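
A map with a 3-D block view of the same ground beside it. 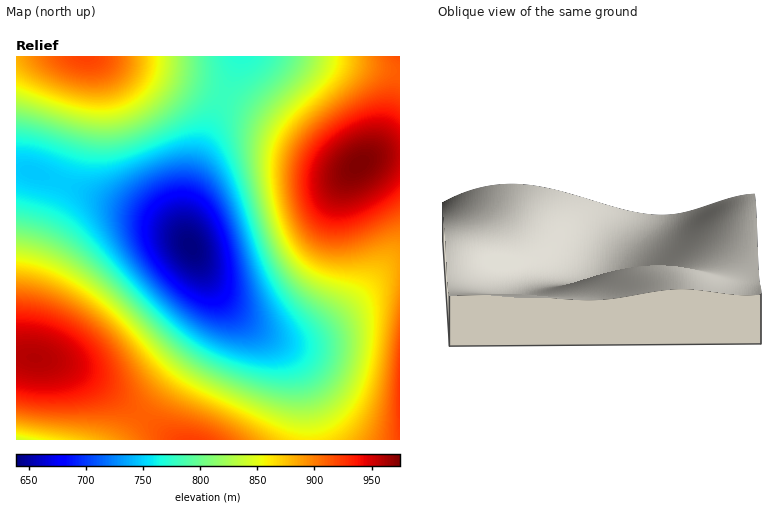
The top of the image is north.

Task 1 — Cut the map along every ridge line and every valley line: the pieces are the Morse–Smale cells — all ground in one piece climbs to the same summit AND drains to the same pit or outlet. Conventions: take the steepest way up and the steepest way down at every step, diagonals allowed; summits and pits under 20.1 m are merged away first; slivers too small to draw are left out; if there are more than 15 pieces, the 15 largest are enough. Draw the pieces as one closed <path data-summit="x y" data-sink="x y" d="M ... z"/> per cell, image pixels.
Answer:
<path data-summit="360 164" data-sink="190 246" d="M400 56l-161 0-33 80-11 32-8 32-2 28 3 14 17 32 13 20 22 23 28 18 24 5 22-7 32-23 36-37 8-5 10-2z"/><path data-summit="34 358" data-sink="190 246" d="M24 170l-8 0 0 186 36 5 28 11 34 22 60 46 135 0-4-44-7-24-6-12-14-16-30-20-26-26-17-24-14-28-9-11-34-19-98-38z"/><path data-summit="86 56" data-sink="190 246" d="M238 56l-222 0 0 114 8 0 26 8 98 38 26 13 14 13-3-26 6-34 15-46 27-62z"/><path data-summit="400 394" data-sink="190 246" d="M400 267l-10 1-8 5-44 44-28 18-24 5-10-2-18-8 20 14 10 10 10 18 7 24 5 44 90 0z"/><path data-summit="34 358" data-sink="16 440" d="M22 356l-6 0 0 84 158 0-60-46-34-22-28-11z"/>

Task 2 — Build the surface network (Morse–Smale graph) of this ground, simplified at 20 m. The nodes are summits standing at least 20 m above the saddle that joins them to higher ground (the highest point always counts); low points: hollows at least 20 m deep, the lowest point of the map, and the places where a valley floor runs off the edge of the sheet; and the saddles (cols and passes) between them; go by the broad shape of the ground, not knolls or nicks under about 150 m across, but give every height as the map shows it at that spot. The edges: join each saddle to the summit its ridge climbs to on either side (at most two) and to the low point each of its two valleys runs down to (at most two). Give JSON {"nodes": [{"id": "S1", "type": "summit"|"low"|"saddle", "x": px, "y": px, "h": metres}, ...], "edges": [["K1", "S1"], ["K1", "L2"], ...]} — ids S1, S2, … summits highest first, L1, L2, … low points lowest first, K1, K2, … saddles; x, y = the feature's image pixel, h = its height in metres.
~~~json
{"nodes": [
{"id": "S1", "type": "summit", "x": 360, "y": 164, "h": 975},
{"id": "S2", "type": "summit", "x": 34, "y": 358, "h": 959},
{"id": "S3", "type": "summit", "x": 400, "y": 394, "h": 925},
{"id": "S4", "type": "summit", "x": 86, "y": 58, "h": 921},
{"id": "L1", "type": "low", "x": 190, "y": 246, "h": 639},
{"id": "L2", "type": "low", "x": 16, "y": 440, "h": 841},
{"id": "K1", "type": "saddle", "x": 142, "y": 416, "h": 910},
{"id": "K2", "type": "saddle", "x": 400, "y": 266, "h": 886},
{"id": "K3", "type": "saddle", "x": 224, "y": 96, "h": 780},
{"id": "K4", "type": "saddle", "x": 64, "y": 182, "h": 748}],
"edges": [["K1", "S2"], ["K1", "L1"], ["K1", "L2"], ["K2", "S1"], ["K2", "S3"], ["K2", "L1"], ["K3", "S1"], ["K3", "S4"], ["K3", "L1"], ["K4", "S2"], ["K4", "S4"], ["K4", "L1"]]}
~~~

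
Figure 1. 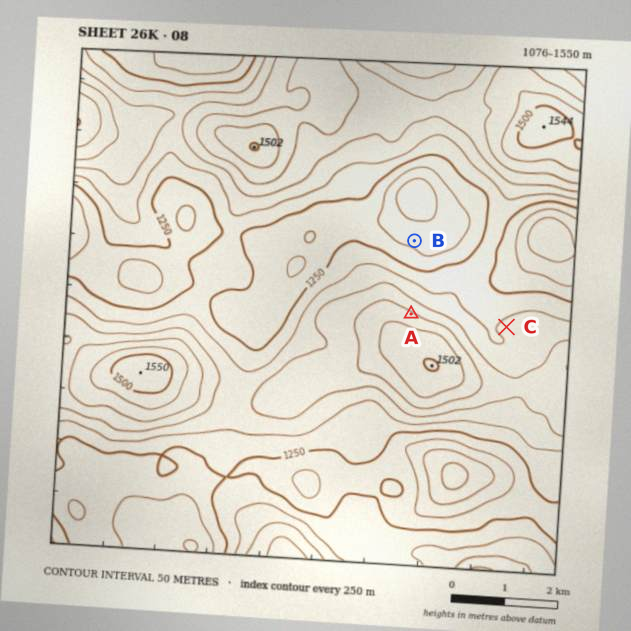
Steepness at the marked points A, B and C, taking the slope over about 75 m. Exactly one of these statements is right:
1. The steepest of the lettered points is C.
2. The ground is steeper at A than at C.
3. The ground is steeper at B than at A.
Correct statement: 2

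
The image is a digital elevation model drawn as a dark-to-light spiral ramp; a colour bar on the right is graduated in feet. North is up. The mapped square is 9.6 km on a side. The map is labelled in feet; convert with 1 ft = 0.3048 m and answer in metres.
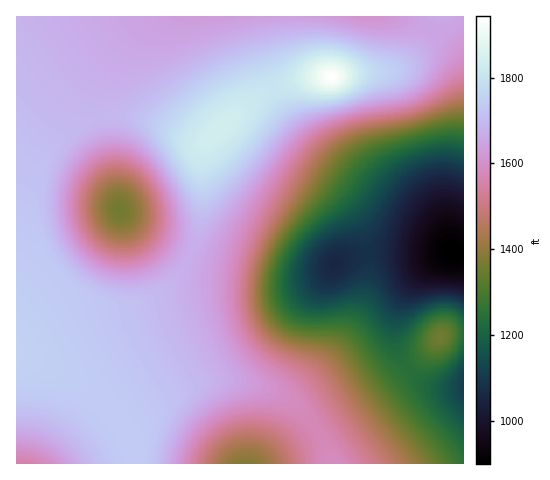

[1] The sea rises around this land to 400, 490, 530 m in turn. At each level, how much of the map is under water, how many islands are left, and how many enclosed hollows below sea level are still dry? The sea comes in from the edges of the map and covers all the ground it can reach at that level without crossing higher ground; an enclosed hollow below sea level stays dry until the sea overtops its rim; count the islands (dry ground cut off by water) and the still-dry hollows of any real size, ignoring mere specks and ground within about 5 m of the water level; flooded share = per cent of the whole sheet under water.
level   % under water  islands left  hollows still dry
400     20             1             0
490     40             0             1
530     88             1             0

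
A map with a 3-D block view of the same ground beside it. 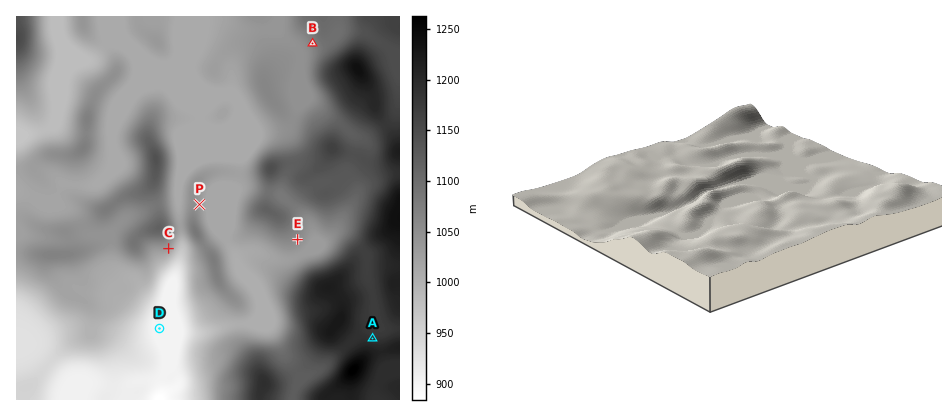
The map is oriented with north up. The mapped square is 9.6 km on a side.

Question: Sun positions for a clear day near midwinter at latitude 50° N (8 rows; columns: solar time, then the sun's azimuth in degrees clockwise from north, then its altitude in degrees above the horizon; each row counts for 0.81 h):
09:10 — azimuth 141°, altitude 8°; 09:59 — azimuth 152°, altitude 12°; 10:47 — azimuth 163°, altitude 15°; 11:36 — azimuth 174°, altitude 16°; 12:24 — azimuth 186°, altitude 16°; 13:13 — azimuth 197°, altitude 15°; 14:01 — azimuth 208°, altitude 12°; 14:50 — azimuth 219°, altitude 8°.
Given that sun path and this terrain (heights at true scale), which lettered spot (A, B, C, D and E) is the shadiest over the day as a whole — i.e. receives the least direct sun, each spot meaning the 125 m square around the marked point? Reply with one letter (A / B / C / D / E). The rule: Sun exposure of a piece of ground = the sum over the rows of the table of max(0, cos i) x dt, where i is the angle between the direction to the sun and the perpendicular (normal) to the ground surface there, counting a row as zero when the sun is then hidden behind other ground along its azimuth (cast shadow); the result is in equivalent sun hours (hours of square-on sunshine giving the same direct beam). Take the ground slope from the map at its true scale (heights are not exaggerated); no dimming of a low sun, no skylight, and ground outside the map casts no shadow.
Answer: A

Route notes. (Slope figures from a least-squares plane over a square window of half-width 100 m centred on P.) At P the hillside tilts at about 8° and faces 84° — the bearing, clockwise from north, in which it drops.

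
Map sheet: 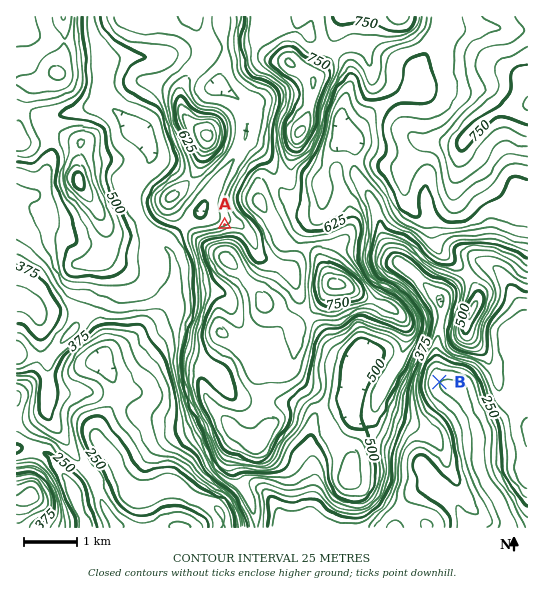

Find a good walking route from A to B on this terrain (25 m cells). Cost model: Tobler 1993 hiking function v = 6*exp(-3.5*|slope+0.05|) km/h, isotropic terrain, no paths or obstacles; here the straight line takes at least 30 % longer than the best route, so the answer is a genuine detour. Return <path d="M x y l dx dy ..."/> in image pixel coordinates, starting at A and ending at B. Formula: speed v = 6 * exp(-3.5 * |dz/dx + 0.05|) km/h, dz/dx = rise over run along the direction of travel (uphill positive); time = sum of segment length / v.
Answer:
<path d="M225 225l9 0 27 13 4 4 10 5 66 0 2 2 30 29 10 5 10 0 18 10 18 17 6 13 0 35 3 5 0 16 1 3"/>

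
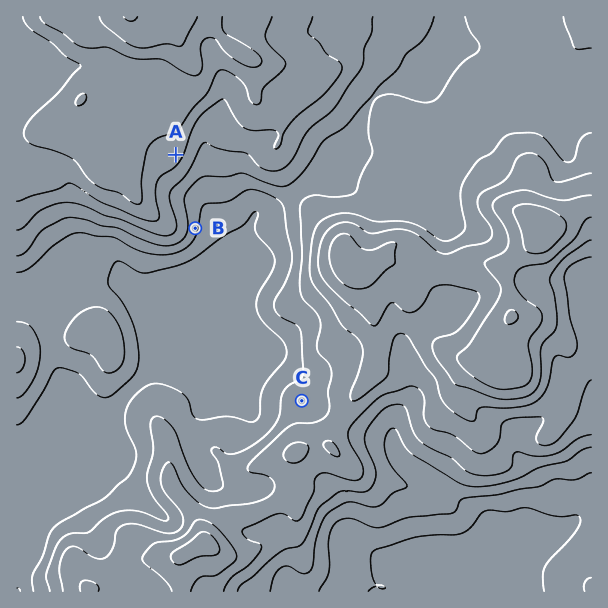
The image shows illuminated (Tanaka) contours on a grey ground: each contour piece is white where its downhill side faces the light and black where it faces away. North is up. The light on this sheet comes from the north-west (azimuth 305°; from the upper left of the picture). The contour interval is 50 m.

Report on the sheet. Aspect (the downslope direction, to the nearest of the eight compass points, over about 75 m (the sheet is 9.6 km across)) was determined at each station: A SE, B E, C NW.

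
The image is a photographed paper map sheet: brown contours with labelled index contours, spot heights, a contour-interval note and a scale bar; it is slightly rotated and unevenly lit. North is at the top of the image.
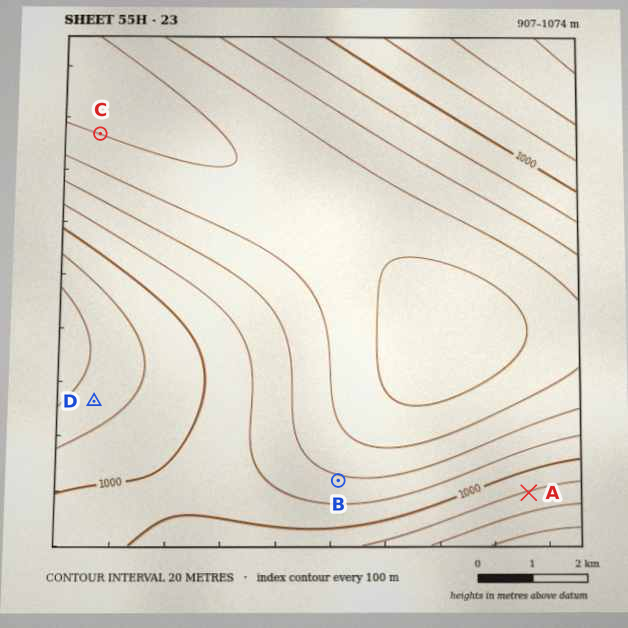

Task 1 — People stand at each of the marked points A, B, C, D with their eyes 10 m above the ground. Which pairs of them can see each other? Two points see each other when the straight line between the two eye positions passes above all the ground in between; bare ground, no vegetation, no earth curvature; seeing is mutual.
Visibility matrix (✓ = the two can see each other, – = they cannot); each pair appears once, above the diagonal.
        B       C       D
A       ✓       ✓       ✓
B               –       ✓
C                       –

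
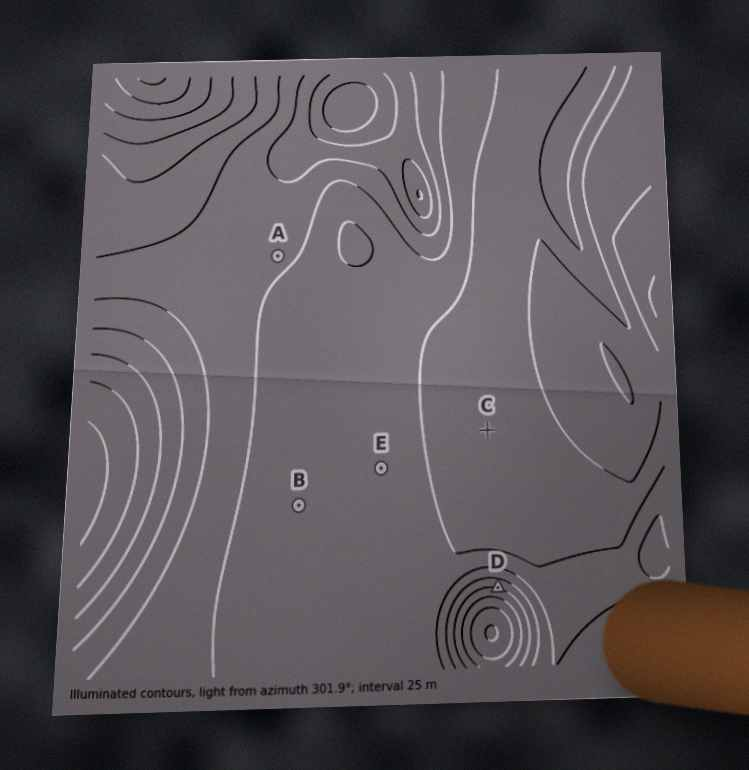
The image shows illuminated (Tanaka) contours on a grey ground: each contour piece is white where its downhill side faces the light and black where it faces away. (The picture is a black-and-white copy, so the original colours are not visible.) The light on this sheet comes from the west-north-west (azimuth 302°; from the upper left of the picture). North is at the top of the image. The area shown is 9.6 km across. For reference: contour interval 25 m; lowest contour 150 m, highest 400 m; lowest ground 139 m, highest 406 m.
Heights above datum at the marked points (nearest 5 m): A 270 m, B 285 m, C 310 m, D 225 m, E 295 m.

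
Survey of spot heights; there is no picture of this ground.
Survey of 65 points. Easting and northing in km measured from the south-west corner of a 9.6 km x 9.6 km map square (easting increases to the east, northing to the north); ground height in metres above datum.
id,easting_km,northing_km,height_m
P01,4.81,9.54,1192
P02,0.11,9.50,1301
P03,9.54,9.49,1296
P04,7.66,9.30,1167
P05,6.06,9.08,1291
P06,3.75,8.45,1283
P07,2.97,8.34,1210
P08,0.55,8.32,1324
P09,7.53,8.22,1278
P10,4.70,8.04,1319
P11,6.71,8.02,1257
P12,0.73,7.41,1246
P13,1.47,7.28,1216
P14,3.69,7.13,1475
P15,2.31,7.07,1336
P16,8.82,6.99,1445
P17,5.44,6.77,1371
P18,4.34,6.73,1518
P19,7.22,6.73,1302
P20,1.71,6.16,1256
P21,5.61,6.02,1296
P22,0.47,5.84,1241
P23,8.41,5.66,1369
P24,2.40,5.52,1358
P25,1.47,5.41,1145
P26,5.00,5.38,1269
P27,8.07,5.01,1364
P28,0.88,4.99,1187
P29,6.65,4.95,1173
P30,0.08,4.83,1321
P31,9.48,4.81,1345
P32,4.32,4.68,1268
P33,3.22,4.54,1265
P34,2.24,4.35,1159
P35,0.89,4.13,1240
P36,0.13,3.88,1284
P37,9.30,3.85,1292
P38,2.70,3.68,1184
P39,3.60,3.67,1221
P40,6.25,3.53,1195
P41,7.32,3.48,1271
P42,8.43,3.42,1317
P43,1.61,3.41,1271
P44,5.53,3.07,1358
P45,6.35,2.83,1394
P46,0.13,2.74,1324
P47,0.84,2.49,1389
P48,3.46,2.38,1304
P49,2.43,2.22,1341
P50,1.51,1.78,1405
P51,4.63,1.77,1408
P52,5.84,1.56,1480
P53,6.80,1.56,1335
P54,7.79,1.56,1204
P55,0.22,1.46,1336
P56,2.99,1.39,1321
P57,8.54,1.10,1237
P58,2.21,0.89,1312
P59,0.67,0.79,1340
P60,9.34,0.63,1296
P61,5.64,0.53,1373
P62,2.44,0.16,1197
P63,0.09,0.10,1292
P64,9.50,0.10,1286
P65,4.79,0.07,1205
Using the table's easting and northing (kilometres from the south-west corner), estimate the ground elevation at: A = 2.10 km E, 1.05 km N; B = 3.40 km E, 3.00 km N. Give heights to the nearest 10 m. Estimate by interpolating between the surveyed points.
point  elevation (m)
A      1340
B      1260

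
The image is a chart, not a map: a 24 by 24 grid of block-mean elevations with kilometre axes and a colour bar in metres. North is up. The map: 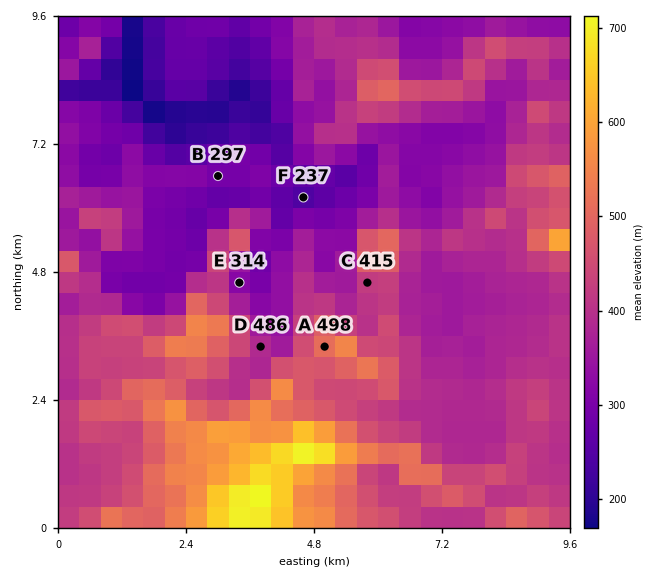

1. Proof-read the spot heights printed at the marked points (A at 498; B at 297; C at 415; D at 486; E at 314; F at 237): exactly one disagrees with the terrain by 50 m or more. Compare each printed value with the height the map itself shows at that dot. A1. D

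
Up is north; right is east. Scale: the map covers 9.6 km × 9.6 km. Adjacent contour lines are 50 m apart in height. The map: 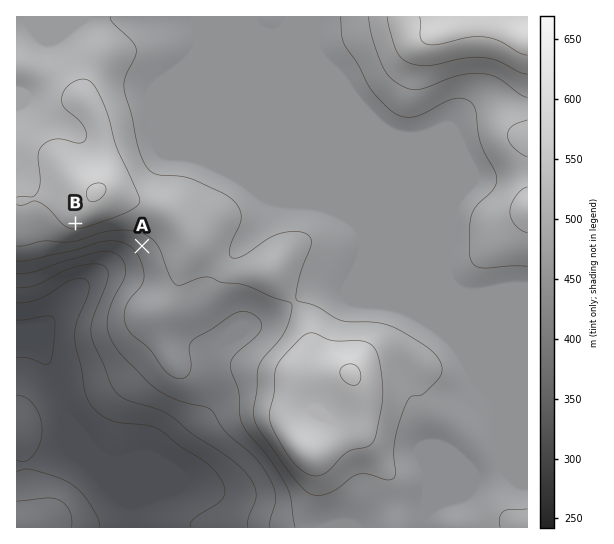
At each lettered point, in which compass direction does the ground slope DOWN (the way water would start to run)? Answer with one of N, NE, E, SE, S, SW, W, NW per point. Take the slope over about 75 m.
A SW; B S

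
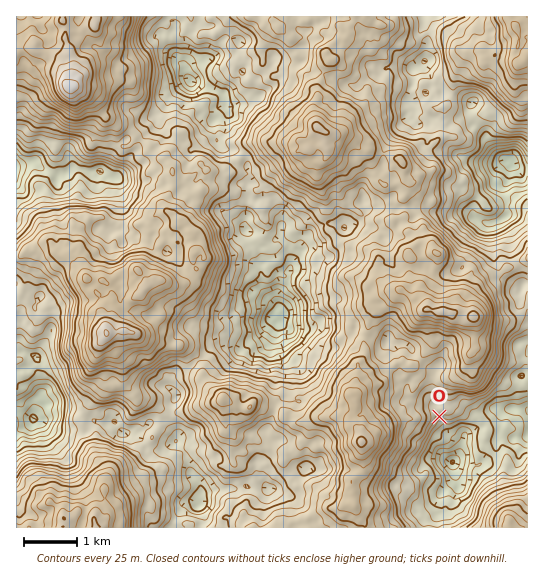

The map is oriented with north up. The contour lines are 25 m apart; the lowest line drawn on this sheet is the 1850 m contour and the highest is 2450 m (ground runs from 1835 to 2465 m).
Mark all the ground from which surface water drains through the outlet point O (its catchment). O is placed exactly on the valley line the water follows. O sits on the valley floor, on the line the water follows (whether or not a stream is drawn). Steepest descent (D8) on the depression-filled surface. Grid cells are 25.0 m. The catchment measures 4.165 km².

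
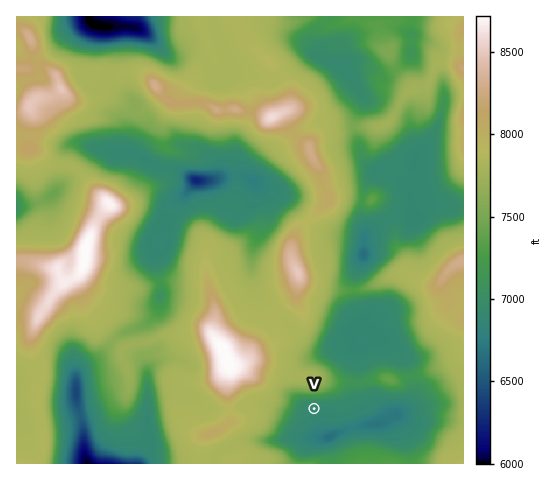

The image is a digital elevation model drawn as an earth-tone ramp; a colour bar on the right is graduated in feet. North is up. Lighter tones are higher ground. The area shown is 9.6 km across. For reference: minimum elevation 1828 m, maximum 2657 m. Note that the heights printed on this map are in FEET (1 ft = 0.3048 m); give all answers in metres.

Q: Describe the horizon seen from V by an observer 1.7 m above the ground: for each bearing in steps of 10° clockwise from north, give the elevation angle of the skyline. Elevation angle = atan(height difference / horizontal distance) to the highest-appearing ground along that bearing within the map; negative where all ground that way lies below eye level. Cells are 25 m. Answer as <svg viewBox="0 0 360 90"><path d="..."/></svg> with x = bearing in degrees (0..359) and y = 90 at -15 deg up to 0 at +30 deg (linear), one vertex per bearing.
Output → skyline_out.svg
<svg viewBox="0 0 360 90"><path d="M0 8l10 3 10 5 10 7 10 9 10 10 10 7 10 1 10 0 10 0 10 0 10-1 10 6 10-3 10-1 10 0 10 1 10-1 10-4 10 0 10-1 10-5 10-3 10 1 10 2 10-7 10-4 10-2 10-3 10 0 10 1 10-2 10-4 10-5 10-5 10-2"/></svg>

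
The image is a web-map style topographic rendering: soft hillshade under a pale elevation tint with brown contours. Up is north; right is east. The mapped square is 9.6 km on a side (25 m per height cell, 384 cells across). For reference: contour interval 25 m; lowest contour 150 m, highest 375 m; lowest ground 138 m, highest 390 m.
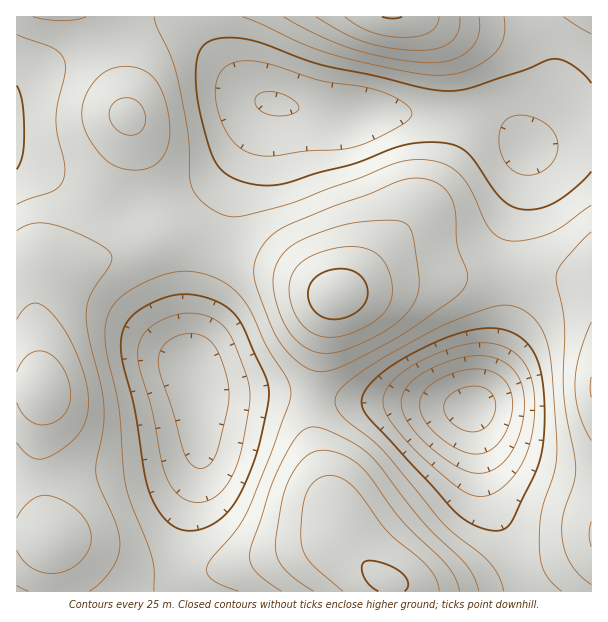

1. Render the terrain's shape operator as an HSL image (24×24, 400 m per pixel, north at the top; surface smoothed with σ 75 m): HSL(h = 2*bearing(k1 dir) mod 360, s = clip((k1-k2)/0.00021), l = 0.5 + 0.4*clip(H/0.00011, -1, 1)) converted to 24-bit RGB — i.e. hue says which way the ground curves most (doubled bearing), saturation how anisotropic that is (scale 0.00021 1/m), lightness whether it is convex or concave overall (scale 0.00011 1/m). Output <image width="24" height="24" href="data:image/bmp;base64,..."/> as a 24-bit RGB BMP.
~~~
<image width="24" height="24" href="data:image/bmp;base64,Qk32BgAAAAAAADYAAAAoAAAAGAAAABgAAAABABgAAAAAAMAGAAATCwAAEwsAAAAAAAAAAAAAwZ6nr8OiaMZ6RrNcRp1jUo+PakWvlUnbrGTnnVfli2PVk4jGgJvKhdHmyfT21u311+r0z+DwiYPebinYZRWrjRSuvDTCt3SwxMDR3dzgtMDOhbXCYsDGM5fIKV/KPUHdilbrsGHxsnrispvRpbDIjdi5ceqgguKno9m4kqnAjj3LnxfFdQ2fhBiotV2+qJa9scvGzdXPxb3Ppa7Ffae7Pn2vK2qhKlShSiyutTPRy2Svuo2WtrylrdWmft+JVdhxZ8BZdXlWXiphfhp6eBeHczGZm4qtpbm9ncB6qMF9tqmEsZ1+lJdvT4CBMG+DIkJxKR9ohy+azGqWzK+dtsygut6pntuYa7yFcJVsdVF6PSVuVB2TdSG4bku4lJupq7WQ2N0wocIoqKs0wLI/oKxXUIpkL2RqGSRAFhc5ODVstIqg39HG1N7Iy+LCttatea+jZXylV023Hhi1KgyueB/Atky3sGldzZtE8tMwuMgge6sqfslBfbVpY414MkFgFBU6GyI+LVpaXqFOz+GQ0em7yOLGyc7AjpyrV3qiS0iUNiB4KQ5ZbRx9tSxp0TMp6Iww78t3ztZua9RdWNhtZLKCZnOLMi97ExFmIyVzP2F3SqRIsvNnsf5pj9tHxbhLrYtHY1lBQCotJxYoFw4lPBhJpyVi4zI47Jph8OrW4evXtuTFfdK2XZ6wVV2dNyuMGhFkLydlT15ub6ZO2vlK8v8Zho4Ab24Ad2kAMSYIJx4MIh8RFRweFRQfZDJE0Glh6cqy6u7d5e3eyt/LirK1V2uaWEeCSSVoKxJFQSdNZVU+kpMl6skA87AAqIUAeXYAXlYALSQGKCMLICQPEyAVDyQdIFI1gMF26O3Z5vLM7OzF1cOZnndkZD5LRyMtKxYkHxMoQipShkRdsFw37J0b/7gz7aout4sri2osYlQ1S1M5MEZEGC84ClFNAKBtIO5yrOibyu9259l04ZZTqjYrYBoqTBkhMiEkGBwhITE4W0hwumaK25mR6saq3LijwpanpY3CeG/FTUrAN06yGW2/BrTeAN3GEtN4bOVNveBb2blF4GcpsB0qgSNPgz1oZz91MjBbJFVcJ294aX+n2MTL7N/h6uDr2NjvtbfxlYH3jWf2aWjpOILvHpLoKqnBL7SMXtJNyMViwJZUw1dPyDyCtkOtklmmYUCkNzvAMIzgAozuRq3kyefp3+bs5N7t4trvoo/beFHdiGLlnY7lW2LlL0TaS3nBTbC7arJrvqqZtKSdqIi/tXPXuW3gsXDTW1fKV6DfTKzvA3b+Qr3qnubSvtnN28HH3py6ymWsjVOeXmeWeIWsVlXHOz/danrYZnLNl36yz8fGrK3BkXS1k2K1oFzKwoTYm5bUcq3UO4jHI3KtOtPLcsmWk6l5u4tuz2Rx1k+HuFF6gotjUJ5hQJiiNXO2VXK9Y0vBpX/AyMOftWd2oTxWhldGbGZPnZxnnrOOdo6nTmeoM5q+N9DFZqSck3l+rH12u194zU+FzXWUt6GbdbuZNKitL22LSGN7SU97e56fvpk7mi4sqS83sVs9fHVAbqIwb8YxSZtiSp+qSa24RpKSU3VxcI2AnYSnxGnGzoHI1brT2NLcrrfHRm6qLUJ7Q0VtT1lldI9RmWY3h0Q5mExDxVA5tYBFiMpHU9o9K71pMZ2ITnd6U1thTXhYQqZcUJyVel+ywKPJ0sPR07G9znyNiEZvNC5HRTtKXFVKfXdHi15cmVZum05nvV9YzcaOpN+bgt6ZP8qnLnKDQE9nWWhzXZBiU5w+J2IrMFsyo6lGypxCzVIn6ioUqSozTTFDQDw4U2BEanJTYXmGhWOnnmrBxbbS4eri2ezbnc+rVZScLzliPEVXUWRJeWw6jHMeQkcRHioJRk0Cbl4AeVkCrnYQqE8xdj5iWFFkUnthUH9uSoqATYWXbZe3t9jQ5erg49TJwaKMdU1oPSZBPy4qRDIcTzMPglcGW0MJLCkHMzMATkwAZW8AbpMCZ3kjZmVHX4J4XpWOVImGSnxNNnRKNqE5adREusxp3aV62WdekideURw/SyAqUBwcazshmGEfgzoXWjUXbW8ZfqQcfNgeRNwiL6ZbOqKOS6+hWXyNYXV4hYU9QHItNqQfTsoddLE0xqdH1zAtpBNcfx1gdi9ngzt5mlt+rliExz2dvXGqk8a5lePMtPHfp/DtW7vtP5HbSV+kaURxe1FFrolPZqZBKMYjOb0pT5Y7kZFLqDVUuCCLujOyij+seUurjnerhW2+kIHg1tv11OX30e/60fX6qtbvTm7gRCu8gSmaii98mklU"/>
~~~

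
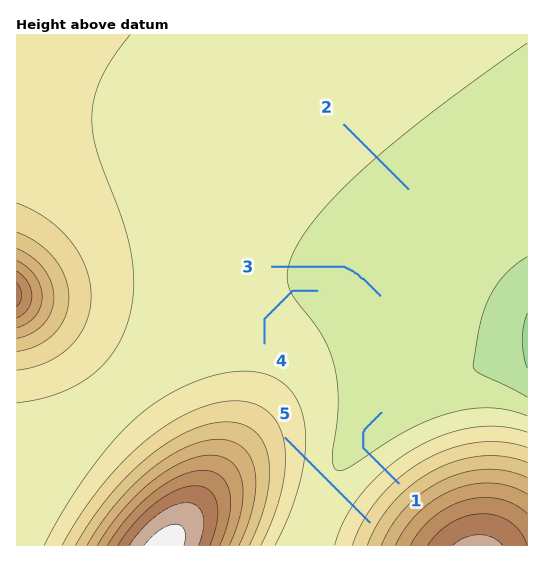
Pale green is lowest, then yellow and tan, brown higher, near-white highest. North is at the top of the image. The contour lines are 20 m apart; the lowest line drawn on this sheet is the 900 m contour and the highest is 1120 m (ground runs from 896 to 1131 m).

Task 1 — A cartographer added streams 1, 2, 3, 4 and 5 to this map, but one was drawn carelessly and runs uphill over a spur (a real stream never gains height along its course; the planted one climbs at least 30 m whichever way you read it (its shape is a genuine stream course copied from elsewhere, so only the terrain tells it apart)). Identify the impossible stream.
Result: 5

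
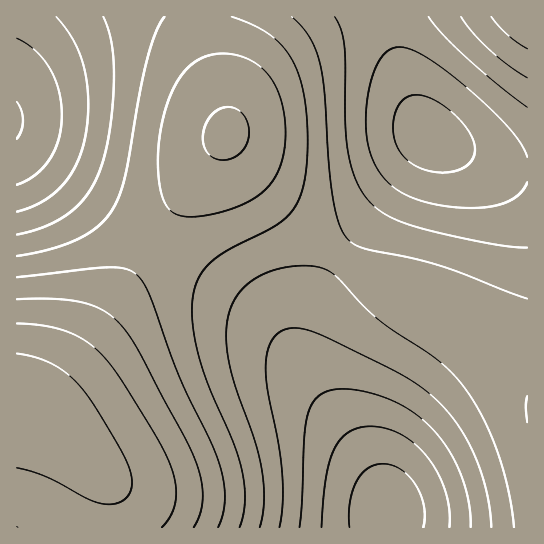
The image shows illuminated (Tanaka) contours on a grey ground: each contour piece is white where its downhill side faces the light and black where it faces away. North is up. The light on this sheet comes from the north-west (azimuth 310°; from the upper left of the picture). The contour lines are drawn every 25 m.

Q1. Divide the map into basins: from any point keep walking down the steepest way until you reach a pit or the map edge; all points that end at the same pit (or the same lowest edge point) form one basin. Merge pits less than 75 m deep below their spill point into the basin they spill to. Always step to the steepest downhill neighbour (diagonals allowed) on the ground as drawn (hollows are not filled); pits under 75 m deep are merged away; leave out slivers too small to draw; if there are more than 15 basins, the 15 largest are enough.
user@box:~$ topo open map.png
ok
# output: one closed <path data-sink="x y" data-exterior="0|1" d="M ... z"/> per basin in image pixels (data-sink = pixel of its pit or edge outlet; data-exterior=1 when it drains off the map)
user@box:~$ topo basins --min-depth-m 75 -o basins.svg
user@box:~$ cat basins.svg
<path data-sink="389 514" data-exterior="0" d="M226 135l-63 91-43 68-53 77-25 28-12 6-14 2 0 120 511 1 1-143-8-12-23-24-34-25-26-16-68-33-52-36-57-53-27-35z"/><path data-sink="429 135" data-exterior="0" d="M527 16l-328 1 2 22 24 74 2 25 12 21 21 27 39 38 40 32 30 19 68 33 36 23 24 18 23 24 7 11z"/><path data-sink="17 121" data-exterior="1" d="M198 16l-182 1 1 390 13-2 12-6 25-28 53-77 43-68 64-92-2-21-24-74z"/>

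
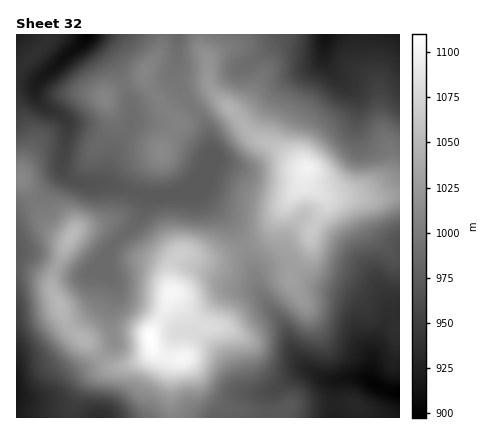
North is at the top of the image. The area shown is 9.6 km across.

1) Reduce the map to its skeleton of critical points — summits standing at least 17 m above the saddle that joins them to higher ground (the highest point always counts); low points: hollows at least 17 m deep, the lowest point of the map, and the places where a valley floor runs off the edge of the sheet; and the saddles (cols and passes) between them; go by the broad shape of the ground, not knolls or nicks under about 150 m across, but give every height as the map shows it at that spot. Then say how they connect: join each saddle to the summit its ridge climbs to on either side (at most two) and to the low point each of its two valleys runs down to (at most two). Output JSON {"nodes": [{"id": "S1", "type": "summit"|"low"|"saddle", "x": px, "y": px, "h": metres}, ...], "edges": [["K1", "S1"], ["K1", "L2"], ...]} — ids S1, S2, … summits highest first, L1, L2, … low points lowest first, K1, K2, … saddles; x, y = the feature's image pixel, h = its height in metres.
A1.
{"nodes": [
{"id": "S1", "type": "summit", "x": 150, "y": 338, "h": 1110},
{"id": "S2", "type": "summit", "x": 306, "y": 168, "h": 1099},
{"id": "S3", "type": "summit", "x": 72, "y": 236, "h": 1052},
{"id": "S4", "type": "summit", "x": 60, "y": 306, "h": 1050},
{"id": "L1", "type": "low", "x": 400, "y": 392, "h": 897},
{"id": "L2", "type": "low", "x": 88, "y": 36, "h": 901},
{"id": "L3", "type": "low", "x": 326, "y": 34, "h": 911},
{"id": "L4", "type": "low", "x": 16, "y": 392, "h": 914},
{"id": "K1", "type": "saddle", "x": 56, "y": 268, "h": 1033},
{"id": "K2", "type": "saddle", "x": 100, "y": 358, "h": 1028},
{"id": "K3", "type": "saddle", "x": 244, "y": 248, "h": 1017},
{"id": "K4", "type": "saddle", "x": 200, "y": 34, "h": 1002},
{"id": "K5", "type": "saddle", "x": 192, "y": 106, "h": 998},
{"id": "K6", "type": "saddle", "x": 34, "y": 200, "h": 998},
{"id": "K7", "type": "saddle", "x": 118, "y": 238, "h": 987},
{"id": "K8", "type": "saddle", "x": 394, "y": 316, "h": 936}],
"edges": [["K1", "S3"], ["K1", "S4"], ["K1", "L2"], ["K1", "L4"], ["K2", "S1"], ["K2", "S4"], ["K2", "L2"], ["K2", "L4"], ["K3", "S1"], ["K3", "S2"], ["K3", "L1"], ["K3", "L2"], ["K4", "S2"], ["K4", "L2"], ["K4", "L3"], ["K5", "S1"], ["K5", "S2"], ["K5", "L2"], ["K6", "S1"], ["K6", "S3"], ["K6", "L2"], ["K6", "L4"], ["K7", "S1"], ["K7", "S3"], ["K7", "L2"], ["K8", "S1"], ["K8", "S2"], ["K8", "L1"]]}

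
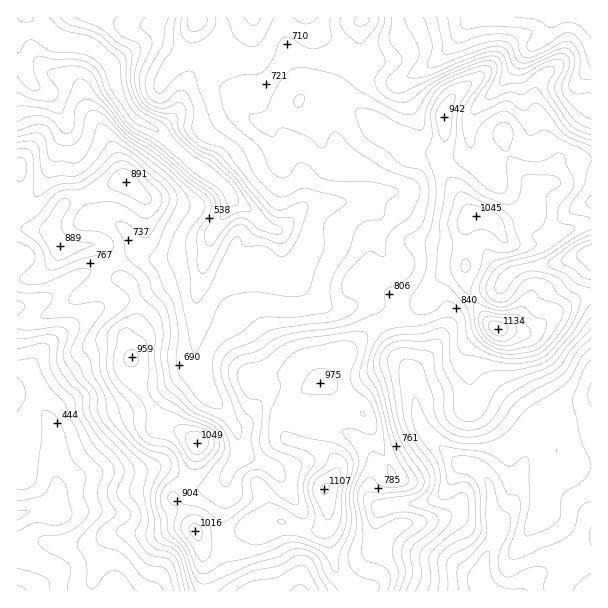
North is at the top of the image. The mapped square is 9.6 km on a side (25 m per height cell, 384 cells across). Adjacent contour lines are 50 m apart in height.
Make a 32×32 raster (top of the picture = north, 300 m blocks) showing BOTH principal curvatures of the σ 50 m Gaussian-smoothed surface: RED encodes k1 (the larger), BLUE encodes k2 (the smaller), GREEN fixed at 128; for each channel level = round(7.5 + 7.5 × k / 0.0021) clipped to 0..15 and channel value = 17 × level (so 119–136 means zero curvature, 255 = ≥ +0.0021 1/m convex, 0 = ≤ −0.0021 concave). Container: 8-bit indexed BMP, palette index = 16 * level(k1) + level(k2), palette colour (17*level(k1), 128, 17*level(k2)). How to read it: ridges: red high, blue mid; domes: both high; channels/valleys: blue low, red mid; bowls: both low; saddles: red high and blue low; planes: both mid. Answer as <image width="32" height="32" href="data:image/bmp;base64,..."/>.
<image width="32" height="32" href="data:image/bmp;base64,Qk02CAAAAAAAADYEAAAoAAAAIAAAACAAAAABAAgAAAAAAAAEAAATCwAAEwsAAAABAAAAAAAAAIAAABGAAAAigAAAM4AAAESAAABVgAAAZoAAAHeAAACIgAAAmYAAAKqAAAC7gAAAzIAAAN2AAADugAAA/4AAAACAEQARgBEAIoARADOAEQBEgBEAVYARAGaAEQB3gBEAiIARAJmAEQCqgBEAu4ARAMyAEQDdgBEA7oARAP+AEQAAgCIAEYAiACKAIgAzgCIARIAiAFWAIgBmgCIAd4AiAIiAIgCZgCIAqoAiALuAIgDMgCIA3YAiAO6AIgD/gCIAAIAzABGAMwAigDMAM4AzAESAMwBVgDMAZoAzAHeAMwCIgDMAmYAzAKqAMwC7gDMAzIAzAN2AMwDugDMA/4AzAACARAARgEQAIoBEADOARABEgEQAVYBEAGaARAB3gEQAiIBEAJmARACqgEQAu4BEAMyARADdgEQA7oBEAP+ARAAAgFUAEYBVACKAVQAzgFUARIBVAFWAVQBmgFUAd4BVAIiAVQCZgFUAqoBVALuAVQDMgFUA3YBVAO6AVQD/gFUAAIBmABGAZgAigGYAM4BmAESAZgBVgGYAZoBmAHeAZgCIgGYAmYBmAKqAZgC7gGYAzIBmAN2AZgDugGYA/4BmAACAdwARgHcAIoB3ADOAdwBEgHcAVYB3AGaAdwB3gHcAiIB3AJmAdwCqgHcAu4B3AMyAdwDdgHcA7oB3AP+AdwAAgIgAEYCIACKAiAAzgIgARICIAFWAiABmgIgAd4CIAIiAiACZgIgAqoCIALuAiADMgIgA3YCIAO6AiAD/gIgAAICZABGAmQAigJkAM4CZAESAmQBVgJkAZoCZAHeAmQCIgJkAmYCZAKqAmQC7gJkAzICZAN2AmQDugJkA/4CZAACAqgARgKoAIoCqADOAqgBEgKoAVYCqAGaAqgB3gKoAiICqAJmAqgCqgKoAu4CqAMyAqgDdgKoA7oCqAP+AqgAAgLsAEYC7ACKAuwAzgLsARIC7AFWAuwBmgLsAd4C7AIiAuwCZgLsAqoC7ALuAuwDMgLsA3YC7AO6AuwD/gLsAAIDMABGAzAAigMwAM4DMAESAzABVgMwAZoDMAHeAzACIgMwAmYDMAKqAzAC7gMwAzIDMAN2AzADugMwA/4DMAACA3QARgN0AIoDdADOA3QBEgN0AVYDdAGaA3QB3gN0AiIDdAJmA3QCqgN0Au4DdAMyA3QDdgN0A7oDdAP+A3QAAgO4AEYDuACKA7gAzgO4ARIDuAFWA7gBmgO4Ad4DuAIiA7gCZgO4AqoDuALuA7gDMgO4A3YDuAO6A7gD/gO4AAID/ABGA/wAigP8AM4D/AESA/wBVgP8AZoD/AHeA/wCIgP8AmYD/AKqA/wC7gP8AzID/AN2A/wDugP8A/4D/AHWFhqiohJeGc6bWlnR0loWEttfY2ZaXl4ZjpKeEqKh3l4d2hqd1hpZSpuimt4aWZGP3hWa3p4Z1hIOkyIaFl5iol7enp4aGx5TF55SXuJeDleaEhLaEhHWGppDXp4aGl6e4lZa4x7Wl1/rZo8i4x/bm2aei1vjYt6fJgITYmJiGgYFjhXSDc4XFxKZzlrbIgaL3p3JwsbPFx7eAg7eYl3W5p4OXlri3teuVhXR01pSA2fmEgLW01IC3x4CmppeGh6iXhXZ0dJWDo8OkcrXXcoO298eQ2PnIpYKhg7eVqIeXqIaFhoZ1lZNS19i0YKKFhKPW15LmloeScHO2l4WomIeohnWFloenysT5/cWAp8nYtpSSpOZ2cpCnp5WGhpeohpiGdJaoqKe4xtWWoIOFx3V1lpb5p2SAp7m6mIZ1hqiHl4V1hJaWltamhWJxt5Omt3aWttmWg4OGuKiXdnWFloaGhZaWhajHtoSEg5W5qJWXuailppZzdHaml5aWhoWVhYWVp5aVucm3dXSEt7mnp4eXlraUdHN0lriFg5SFpqZ0lnGmyJWnybd2hIWml4aouKi4ycZjZIVyt6O2x7iodnXIloGUpsmnt5eEhoZ2hpaHl4em1tW2mHKExP3419eolaXHx5WDg7aol4SWh4eXhnWEc3OVlqe5pnL01tSluNmkpYKVyJZ1tZaWhJSYh4d3d3aWp4aXl7iVpfNBc8eWltXY14Nylri5l4aXgriHh4eGhpapqId2hrbIx2OAtbenhXSU2aWTtISUdpeAt5eopZeHhYandXZ1l7jHs5ShoHBxlbbYxum3g7d2lnC2x7aCppd3hqiVqKaWtYSm6bXn55O2x7Vjg4OFxnanlKDogJCCqIeGl3WGdZe5yPilpqa1+KSE+aWGdpfat7broICT2YSEhYV2h4Z1h7fXppOnpoOC1pKntefI+Mi4xqSAhMinl5aXhnWFZGSm14Vjdbinyab6goVkhsnJl6hwcJTXmKiGhpeXl5aYlNaWhXW3l5emlumllYWG5reXgJC3tZaGt4WYl4aGh6i11oSEhrV1l8jYltiChbf2c4CQ2cmWh6iXhpeGhqjIt4L2tJO5yYTHpXWmp5Gn+KWAosGUl5e4l5aYh3aXuKiFkvqlgKi3lNiFdJVyhLbVcKLsx5OXl5iGl6mXp6eWhYSk2feSgLa2tWOWcqbHyLeAt8nHlJeXh4aHmJiHhpWDcZCm6PjDodX2g4KT16anoWCkl8eWhYeHhoeXh5eXqLi3lICEp/ijgOj5kqWUcIBxp6SDlcWVloaFmJd2hZW1dIeYlnGEpdVxgOWjdIKmt9bHuKaU6umllnSnh4Wmyeq1hpiHdHODhLaEpZU="/>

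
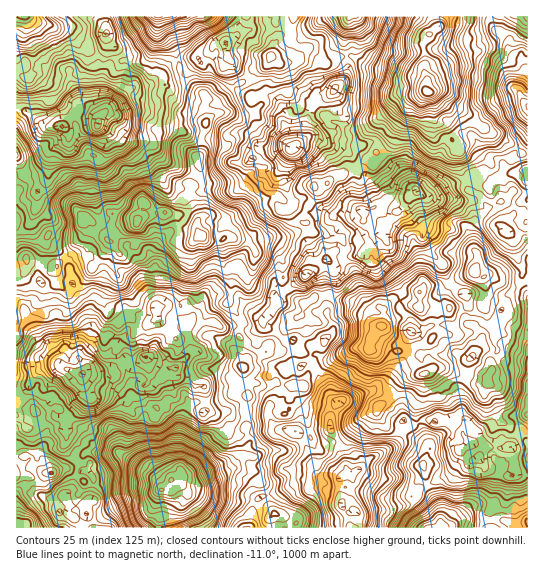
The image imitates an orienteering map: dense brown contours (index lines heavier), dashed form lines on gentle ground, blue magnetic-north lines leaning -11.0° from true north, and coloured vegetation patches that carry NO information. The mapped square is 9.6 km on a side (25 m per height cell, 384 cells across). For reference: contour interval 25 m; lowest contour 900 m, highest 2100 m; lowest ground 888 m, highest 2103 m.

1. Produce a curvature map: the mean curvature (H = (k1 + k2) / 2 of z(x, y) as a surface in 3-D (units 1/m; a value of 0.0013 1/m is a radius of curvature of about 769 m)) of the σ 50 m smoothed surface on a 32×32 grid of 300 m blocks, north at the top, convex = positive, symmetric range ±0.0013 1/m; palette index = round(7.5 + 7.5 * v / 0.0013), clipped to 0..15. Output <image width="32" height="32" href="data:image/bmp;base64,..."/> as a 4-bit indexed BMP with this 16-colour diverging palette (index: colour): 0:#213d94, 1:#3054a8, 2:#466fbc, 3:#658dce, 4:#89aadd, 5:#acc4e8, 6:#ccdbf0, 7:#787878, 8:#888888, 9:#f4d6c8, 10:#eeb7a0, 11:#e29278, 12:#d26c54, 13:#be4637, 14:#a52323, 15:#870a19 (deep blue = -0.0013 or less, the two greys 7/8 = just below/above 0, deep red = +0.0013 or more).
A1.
<image width="32" height="32" href="data:image/bmp;base64,Qk12AgAAAAAAAHYAAAAoAAAAIAAAACAAAAABAAQAAAAAAAACAAATCwAAEwsAABAAAAAAAAAAlD0hAKhUMAC8b0YAzo1lAN2qiQDoxKwA8NvMAHh4eACIiIgAyNb0AKC37gB4kuIAVGzSADdGvgAjI6UAGQqHAPoUaU3ruaQ7v8ZRdcvLltqDSCVqxt2nV6ikE6cz6cd4l0Slqe69pFplWHeXxGOph3v5MV7M+3d6J2Qid56GQmHZZ2zauttovKlrZASsk2iGaHNot3mYQ5VlxmmVb8RHWDdnnZQFsWfjVLC9uCMnKLmMmQR2pYRksqmUKfd7Y3tzN9ZGp0myesh7shRHSIad2FhCJmplSJqXZ5WJVb+4fZo1GCt0B0hK12ZryfeFhRuJZkRbW1yWrHuGUJ62iplWqmiLR5qKWSaSmaQa7QV4WJkbazxpN3WNU2tynJd9nIuLWYxWdyJDaZgs+6zLfFUaZrOzp/R3uUnUgRZNCK943NXo49apZdhVrGcjdRZ5BNiz1Tlrl0q9mpx4c6Rwl7n6NThamW1Vb12cyMrIVdNmsxeEHeiPj329hBeiUoRZnLhaYs9bb9RnYqaUmjVXMQOJ15VJpEuF2bZ3S/6LiAJpo3l3iGHFZU4yWleIyMc3iThV1GHlN1ffajcQZ2apS5+EfnOEZGeGOWVqMyV4SUp3T+lhCEAml467nDqOSreYiKx0J9JgKoeJqixJZmWLvZh0gem3hpOGj6h1d1AHnH/reBCrZLinhLRSq7qMOGrNindJR2a4dYVig4+6mah3W3l5ZMmIoEb3lAJmhqyHSt6DaUfN64BWyGezN2knAGar+HFZ"/>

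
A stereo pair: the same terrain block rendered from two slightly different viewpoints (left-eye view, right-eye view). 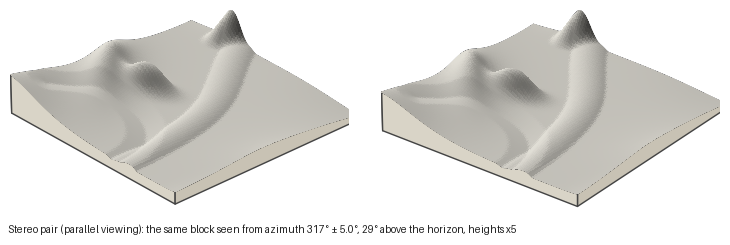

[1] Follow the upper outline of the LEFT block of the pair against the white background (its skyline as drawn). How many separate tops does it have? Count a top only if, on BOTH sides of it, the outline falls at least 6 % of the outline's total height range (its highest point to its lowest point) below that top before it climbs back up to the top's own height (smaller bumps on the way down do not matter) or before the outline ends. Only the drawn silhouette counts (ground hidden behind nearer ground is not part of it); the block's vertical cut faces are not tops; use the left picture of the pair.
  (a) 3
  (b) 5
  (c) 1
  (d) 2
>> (d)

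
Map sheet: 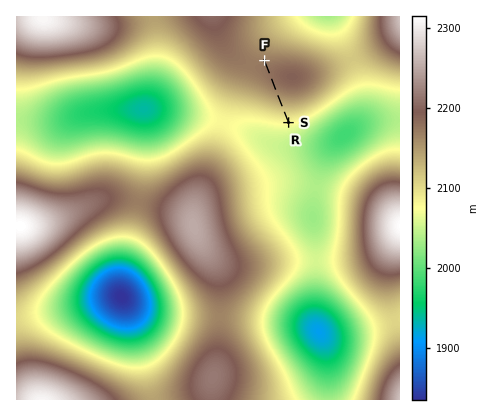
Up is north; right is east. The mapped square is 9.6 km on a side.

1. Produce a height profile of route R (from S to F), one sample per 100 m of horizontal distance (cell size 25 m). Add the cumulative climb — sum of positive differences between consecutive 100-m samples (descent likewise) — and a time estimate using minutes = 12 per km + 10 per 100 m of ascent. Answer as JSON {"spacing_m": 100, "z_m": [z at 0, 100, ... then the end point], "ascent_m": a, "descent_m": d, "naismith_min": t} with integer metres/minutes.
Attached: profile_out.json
{"spacing_m": 100, "z_m": [2079, 2090, 2101, 2113, 2125, 2136, 2146, 2155, 2163, 2169, 2174, 2177, 2179, 2179, 2178, 2175, 2172, 2170], "ascent_m": 99, "descent_m": 9, "naismith_min": 30}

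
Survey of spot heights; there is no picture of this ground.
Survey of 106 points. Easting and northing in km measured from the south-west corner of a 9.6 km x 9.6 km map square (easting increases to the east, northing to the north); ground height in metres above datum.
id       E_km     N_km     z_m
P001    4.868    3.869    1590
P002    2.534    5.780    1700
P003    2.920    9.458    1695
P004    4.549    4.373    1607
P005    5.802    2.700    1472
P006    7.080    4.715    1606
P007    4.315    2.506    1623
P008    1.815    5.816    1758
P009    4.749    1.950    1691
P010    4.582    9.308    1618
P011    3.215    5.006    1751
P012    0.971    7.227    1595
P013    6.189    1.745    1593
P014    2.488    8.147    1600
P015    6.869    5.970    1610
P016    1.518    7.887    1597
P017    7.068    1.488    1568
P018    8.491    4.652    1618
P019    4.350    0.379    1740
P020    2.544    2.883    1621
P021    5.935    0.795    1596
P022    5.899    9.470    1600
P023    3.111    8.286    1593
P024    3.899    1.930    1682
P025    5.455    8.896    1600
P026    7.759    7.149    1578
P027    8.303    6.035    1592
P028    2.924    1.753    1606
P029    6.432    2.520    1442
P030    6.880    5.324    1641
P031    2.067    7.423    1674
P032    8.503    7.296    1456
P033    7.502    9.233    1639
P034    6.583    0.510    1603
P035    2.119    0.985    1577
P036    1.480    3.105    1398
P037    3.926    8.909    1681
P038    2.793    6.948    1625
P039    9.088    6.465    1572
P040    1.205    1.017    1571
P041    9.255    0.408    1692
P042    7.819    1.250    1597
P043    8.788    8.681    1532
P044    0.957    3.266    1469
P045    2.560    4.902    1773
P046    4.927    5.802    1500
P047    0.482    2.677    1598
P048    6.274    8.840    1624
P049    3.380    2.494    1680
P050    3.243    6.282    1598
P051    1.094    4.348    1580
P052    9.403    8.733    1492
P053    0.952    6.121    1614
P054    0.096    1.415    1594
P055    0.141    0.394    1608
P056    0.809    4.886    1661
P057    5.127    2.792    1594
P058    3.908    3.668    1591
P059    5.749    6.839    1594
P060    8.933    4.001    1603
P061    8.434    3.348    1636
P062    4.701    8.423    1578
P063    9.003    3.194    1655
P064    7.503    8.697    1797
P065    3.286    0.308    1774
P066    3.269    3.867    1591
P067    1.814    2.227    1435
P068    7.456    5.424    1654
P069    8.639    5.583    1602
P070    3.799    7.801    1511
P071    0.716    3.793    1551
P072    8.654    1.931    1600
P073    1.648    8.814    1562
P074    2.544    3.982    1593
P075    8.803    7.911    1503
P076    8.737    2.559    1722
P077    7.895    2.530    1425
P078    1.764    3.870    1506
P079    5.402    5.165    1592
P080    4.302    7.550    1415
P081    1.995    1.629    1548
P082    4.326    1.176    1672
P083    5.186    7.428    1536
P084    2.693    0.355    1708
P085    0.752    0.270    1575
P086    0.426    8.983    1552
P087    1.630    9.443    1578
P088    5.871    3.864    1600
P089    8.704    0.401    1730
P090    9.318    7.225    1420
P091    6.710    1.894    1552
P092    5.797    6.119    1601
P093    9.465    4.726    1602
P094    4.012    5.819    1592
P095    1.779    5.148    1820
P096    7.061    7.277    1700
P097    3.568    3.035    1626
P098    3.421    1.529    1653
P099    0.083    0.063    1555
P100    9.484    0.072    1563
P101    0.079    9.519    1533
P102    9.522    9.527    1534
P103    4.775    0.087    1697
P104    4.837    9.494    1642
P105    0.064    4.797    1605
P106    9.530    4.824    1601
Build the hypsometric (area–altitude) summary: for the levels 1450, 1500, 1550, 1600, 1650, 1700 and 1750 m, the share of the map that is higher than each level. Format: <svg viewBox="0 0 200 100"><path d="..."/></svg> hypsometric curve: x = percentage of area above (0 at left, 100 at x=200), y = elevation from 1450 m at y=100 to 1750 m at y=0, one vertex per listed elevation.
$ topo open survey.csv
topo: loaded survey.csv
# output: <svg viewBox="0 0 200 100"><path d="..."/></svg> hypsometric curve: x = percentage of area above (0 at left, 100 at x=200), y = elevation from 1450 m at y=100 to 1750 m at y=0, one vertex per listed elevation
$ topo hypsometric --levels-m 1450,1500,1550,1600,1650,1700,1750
<svg viewBox="0 0 200 100"><path d="M190 100l-10-17-18-16-65-17-58-17-18-16-13-17"/></svg>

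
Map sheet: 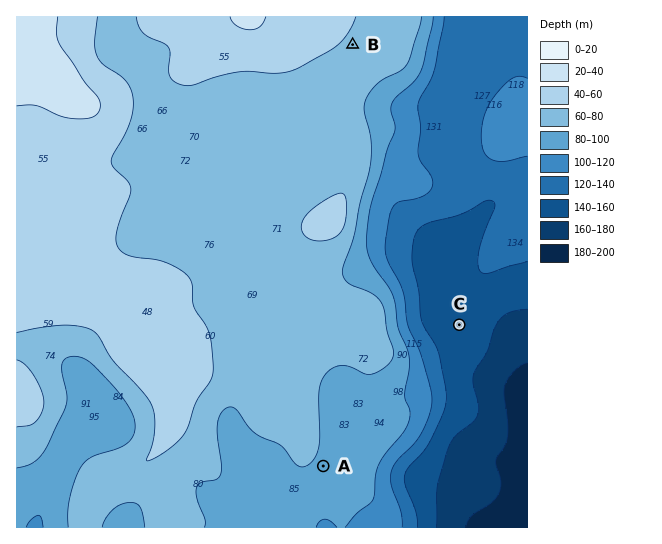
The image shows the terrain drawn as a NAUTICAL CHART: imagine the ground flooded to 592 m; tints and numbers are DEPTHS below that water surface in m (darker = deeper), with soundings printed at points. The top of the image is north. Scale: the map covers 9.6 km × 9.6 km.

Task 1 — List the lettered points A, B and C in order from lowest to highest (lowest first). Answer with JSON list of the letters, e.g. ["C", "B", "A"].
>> ["C", "A", "B"]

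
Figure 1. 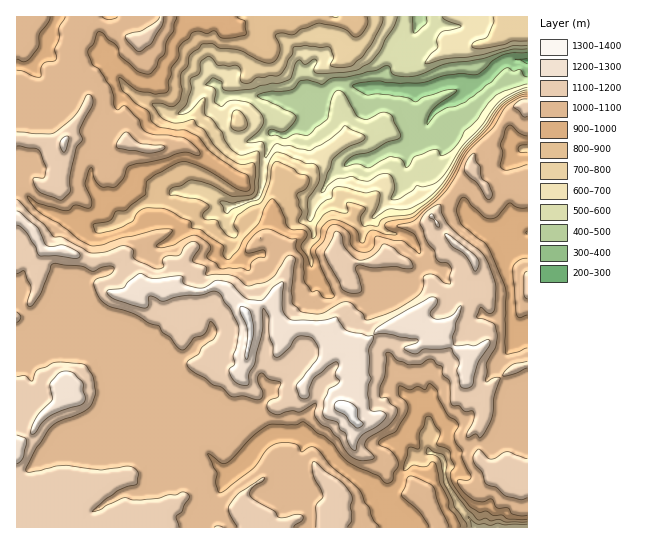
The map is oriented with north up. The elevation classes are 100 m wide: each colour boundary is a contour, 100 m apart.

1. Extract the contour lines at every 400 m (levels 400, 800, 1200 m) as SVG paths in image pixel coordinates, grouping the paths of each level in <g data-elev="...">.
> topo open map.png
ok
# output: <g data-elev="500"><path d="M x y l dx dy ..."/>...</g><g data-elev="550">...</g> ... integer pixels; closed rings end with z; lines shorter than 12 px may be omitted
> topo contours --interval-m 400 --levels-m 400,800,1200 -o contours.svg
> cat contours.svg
<g data-elev="400"><path d="M527 77l-3-2-3-5-7 1-5-3-3 0-15 14-25 20-11 4-9 2-7 4-4 3-8 10 2-8 4-7 6-7 16-10 2-3-14 1-20 6-8 5-6-4-8-2-23-2-11 1-15-9 6-3 15-2 26 2 20 0 28-8 14-2 16 2 8-6 8-8 9-6 11-2 14-1"/></g><g data-elev="800"><path d="M467 527l-1-4-11-16-3-9-8-15-4-24-6-4-7-1 0-6 7 4 10 3 3 8-1 12 4 10 17 24 10 10 2 1 7-2 5 3 7-2 8 3 21 0"/><path d="M527 92l-12 4-14 10-15 21-21 23-18 31-14 17-20 15-27 4-5 4-3 5-15 0-3-8 5-8 0-3-18-5 0 11-4 0-10-3-10 5-6 10-1 10-3 4-4-10-10-6-1-2 4-10-3-5 0-5-2-6 1-2 9-6 2-5 0-4-2-3-9-2-4-4-16-7-3 0-3 4-2 17-8 18-3 3-10 3-12 10-3 8 4 8-3 5-9-4-6-7-3-6-11-1-3-2 0-5 6-6-2-4-12-4-25-4-1-4 2-3 10-2 10-6 19 4 23 12 17-1 3-2 2-4 1-19-2-7-12 2-7-3-10-7-10-8-10-17-8-5-3-5-15 3-8-1-9-4-10-13 1-2 8 0 12 4 6-5 3-12-1-16 7-8 1-9 2-3 8-5 3-5 9-1 10 5 20 3 17 9 8 3 5 0 6-4 3-8-1-8-4-6 2-3 5-1 12 1 7-5 18-6 23 5 5 3 6 5 4 1 5-3 4-7 2-5-1-5"/></g><g data-elev="1200"><path d="M17 464l6-6 4-16-2-4-8-3"/><path d="M353 450l3 0 2-8 4-7 17-10 7-8 0-3-3-2-10-1-4-4-1-14 1-8 2-7-2-5 0-23 4-9 0-6-6 1-20-5-4-4-6-10-19 4-28-2-5-5-2-4 1-25-2-3-9 5-8 11-4 3-15-3-13-14-5-2-13-1-10 6-7 1-13-4-2-2 0-5-4-1-26 2-14-5-11 9-5 6-16 3 1 3 7 5 30 9 3-2 1-9 1-1 13 5 19-5 19-1 12-4 6 2 12 17 7 16-1 17-4 12 2 8-6 7 4 9 8 6 6 0 2-2 0-9 6-11 7-28 1-27 6 9 0 18 4 10 0 9 2 3 4 0 9-8 9-12 5-1 9 1 7 9 0 9-2 6-19 24 2 10 3 3 6 0 1-3 0-6 5-11 15-12 8-4 1 4-3 9 4 7-11 8-4 11-1 13 3 5 12 4 1 6 7 5 3 10z"/><path d="M31 434l4-1 6-10 9-7 12-6 19-5 3-3 1-4-2-7 0-8-10-10-6-2-6 1-10 10-1 4 2 13-15 18-5 10z"/><path d="M462 387l5 1 6-3 5-22 11-16 1-5-3-3-13 7-20-1-1-8 3-15 5-11 0-5-10 10-8 3-8 0-5-5 7-10 0-5-3-2-4 0-42 24-13 9-1 4 11-1 33 6 0 2-1 2-13 4 1 3 9 4 4-1 7-4 26-1 8 14-2 9z"/><path d="M475 271l4-8-3-6-26-22-5-1 7 12 13 9z"/><path d="M436 226l3 1 0-3-6-10-2 0-2 3 5 3z"/><path d="M17 225l4 2 6 7 9 13 3 9 18 0 18 2 5-1 0-3-3-3-11-5-5-1-10 2-5-2-8-18-17-14-4-2"/><path d="M63 151l2 1 1-3 3-11-2-2-4 2-3 4 0 4z"/></g>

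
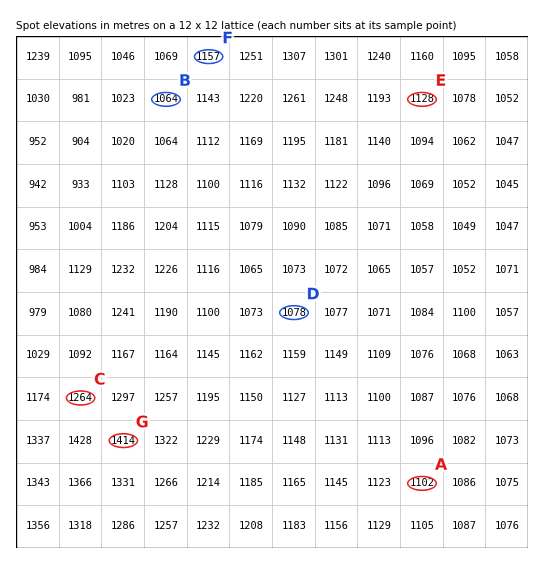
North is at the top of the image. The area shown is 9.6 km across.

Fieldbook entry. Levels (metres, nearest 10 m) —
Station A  1100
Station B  1060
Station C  1260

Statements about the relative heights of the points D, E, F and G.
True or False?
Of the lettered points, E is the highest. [False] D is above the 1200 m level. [False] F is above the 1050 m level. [True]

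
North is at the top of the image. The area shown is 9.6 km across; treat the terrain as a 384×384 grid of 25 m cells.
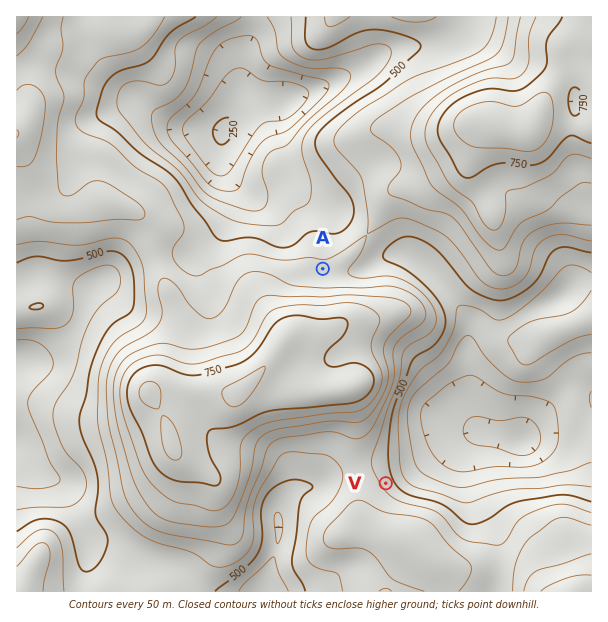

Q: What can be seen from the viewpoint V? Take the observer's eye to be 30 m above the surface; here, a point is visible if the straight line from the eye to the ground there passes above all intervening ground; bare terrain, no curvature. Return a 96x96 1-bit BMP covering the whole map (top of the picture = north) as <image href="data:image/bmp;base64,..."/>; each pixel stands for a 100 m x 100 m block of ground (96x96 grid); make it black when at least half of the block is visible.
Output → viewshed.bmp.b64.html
<image width="96" height="96" href="data:image/bmp;base64,Qk2+BAAAAAAAAD4AAAAoAAAAYAAAAGAAAAABAAEAAAAAAIAEAAATCwAAEwsAAAIAAAAAAAAA////AAAAAAAAAAAAAAAAAAAAD/gAAAAAAAAAAAAAD/wAAAAAAAAAAAAAH/8AAAAAAAAAAAAAH/8AAAAAAAAAAAAAP/8AAAAAAAAAAAAAf/8AAAAAAAAAAAAA//8AAAAAAAAAAAAB//8AAAAAAAAAAAAD//gAAAAAAAAAAAAH//AAAAAAAAAAAMAH//AAAAAAAAAAB/gP//AAAAAAIAAAD/wf//AAAAAAMAAAH/4///AAAAAAOAAAP/////AAAAAAPAAAf/////AAAAAAPgAAf/////AAAAAAPgAAf/////8AAAAAPwAAP/////8AAAAAPwAAf/////8AAAAAf4AAf/////8AAAAP/8AA//////8AAAAf/8AB//////8AAAAf/+AB//////8AAAAf///x//////8AAAAfv/////////8AAAAeP/////////8AAAAcH/////////8AAAAQH/////////4AAAAAD/////////wAAAAAB/////////wAAAAAA8f///////wAAAAAA4Af//////wAAAAAAAAAf/////wAAAAAAAAAH/////8AAAAAAAAAB/////8AAAAAAAAAAP////8AAAAAAAAAAP////8AAAAAAAAAAP////8AAAAAAAAAAP////8AAAAAAAAAAP////8AAAAAAAAAAP////8AAAAAAAAAAf////8AAAAAAAAAAf////8AAAAAAAAAAf5//g8AAAAAAAAAAfg/+AcAAAAAAAAAAGA//AMAAAAAAAAAAAA//AEAAAAAAAAAAAA//gEAAAAAAAAAAAA//wAAAAAAAAAAAAA//8AAAAAAAAAAAAA//+EAAAAAAAAAAAA///8AAAAAAAAAAAA/8H8AAAAAAAAAAAA/4D8AAAAAAAAAAAA/wD8AAAAAAAAAAAA/wD8AAAAAAAAAAAA/wD8AAAAAAAAAAAB/wD8AAAAAAAAAAAB/wH8AAAAAAAAAAAB/gP8AAAAAAAAAAAB/A/8AAAAAAAAAAAB+H/8AAAAAAAAAAAB8D/8AAAAAAAAAAAD8D/8AAAAAAAAAAAD4Dj8AAAAAAAAAAAD4BD8AAAAAAAAAAAH8B/8AAAAAAAAAAAH+B/cAAAAAAAAAAAH+B+MAAAAAAAAAAAH/D+cAAAAAAAAAAAH//+cAAAAAAAAAAAP///8AAAAAAAAAAAP///8AAAAAAAAAAAP///8AAAAAAAAAAAP//x8AAAAAAAAAAAP/wA8AAAAAAAAAAAD+AAMAAAAAAAAAAAAAAAAAAAAAAAAAAAAAAAAAAAAAAAAAAAAAAAAAAAAAAAAAAAAAAAAAAAAAAAAAAAAAAAAAAAAAAAAAAAAAAAAAAAAAAAAAAAAAAAAAAAAAAAAAAAAAAAAAAAAAAAAAAAAAAAAAAAAAAAAAAAAAAAAAAAAAAAAAAAAAAAAAAAAAAAAAAAAAAAAAAAAAAAAAAAAAAAAAAAAAAAAAAAAAAAAAAAAAAAAAAAAAAAAAAAAAAAAAAAAAAAAAAAAAAAAAAAAAAAAAAAAAAAAAAAAAAAA="/>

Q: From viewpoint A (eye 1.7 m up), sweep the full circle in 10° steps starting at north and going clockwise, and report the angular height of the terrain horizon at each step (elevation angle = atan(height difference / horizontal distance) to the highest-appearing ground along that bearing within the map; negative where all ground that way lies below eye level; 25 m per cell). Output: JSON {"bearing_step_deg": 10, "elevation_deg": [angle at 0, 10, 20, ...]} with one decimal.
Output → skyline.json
{"bearing_step_deg": 10, "elevation_deg": [-0.2, 0.3, 1.0, 1.6, 3.9, 4.3, 3.6, 3.1, 2.4, 1.1, 0.7, 3.6, 5.8, 8.5, 10.9, 12.5, 13.3, 13.4, 13.3, 13.2, 12.9, 12.1, 10.3, 7.9, 5.9, 4.4, 3.2, 1.8, 0.9, 1.2, 1.1, 1.4, 0.2, -0.3, -1.8, -1.9]}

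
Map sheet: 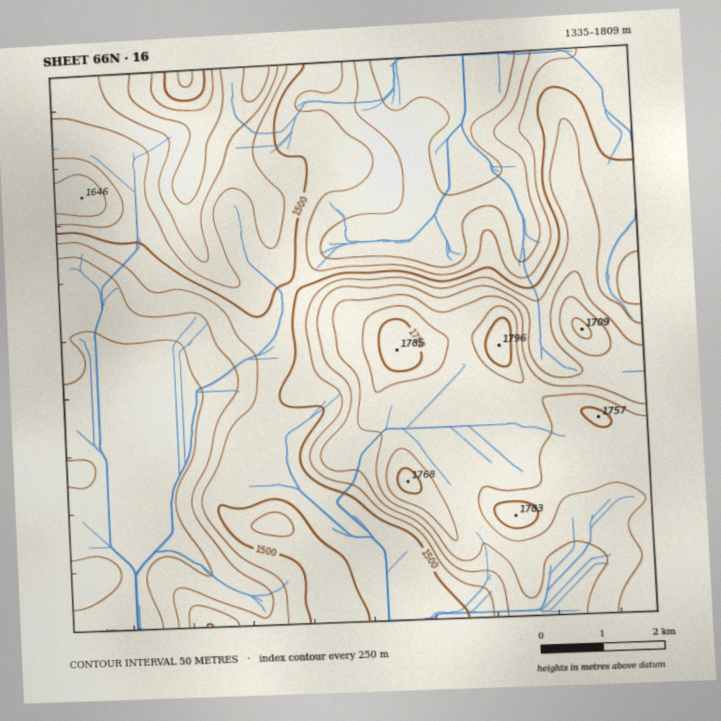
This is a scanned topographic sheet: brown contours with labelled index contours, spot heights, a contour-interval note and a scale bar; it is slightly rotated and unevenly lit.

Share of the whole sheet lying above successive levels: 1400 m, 75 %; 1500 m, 52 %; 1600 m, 30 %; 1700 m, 8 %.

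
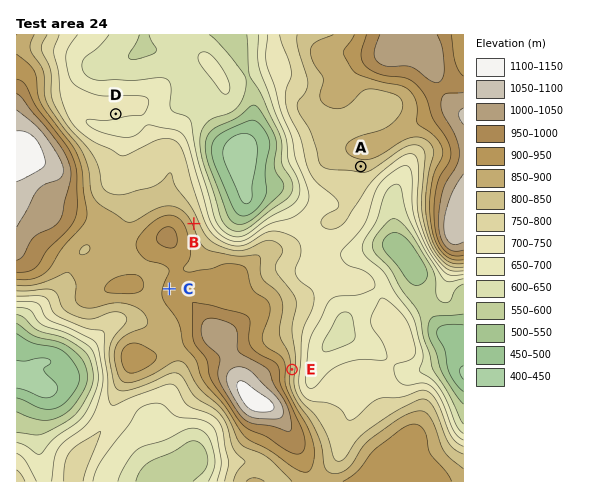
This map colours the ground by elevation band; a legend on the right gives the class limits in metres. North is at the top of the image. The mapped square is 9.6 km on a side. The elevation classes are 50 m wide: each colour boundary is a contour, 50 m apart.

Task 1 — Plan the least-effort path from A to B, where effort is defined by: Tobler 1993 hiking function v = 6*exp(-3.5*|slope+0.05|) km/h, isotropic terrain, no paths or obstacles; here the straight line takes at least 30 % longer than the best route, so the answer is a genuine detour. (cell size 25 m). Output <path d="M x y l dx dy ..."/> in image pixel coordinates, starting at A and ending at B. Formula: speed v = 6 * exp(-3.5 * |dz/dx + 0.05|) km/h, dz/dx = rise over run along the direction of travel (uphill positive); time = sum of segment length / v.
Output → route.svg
<path d="M361 166l-7 4-42 42-31 15-2 0-37 19-14 0-24-12-10-10"/>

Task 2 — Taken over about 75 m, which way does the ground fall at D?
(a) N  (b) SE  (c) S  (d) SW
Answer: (c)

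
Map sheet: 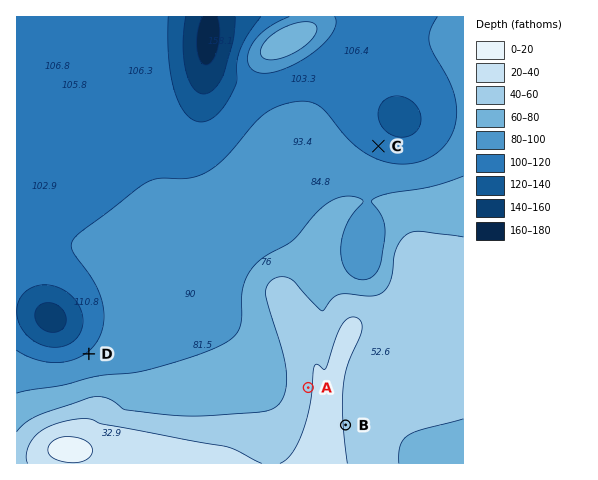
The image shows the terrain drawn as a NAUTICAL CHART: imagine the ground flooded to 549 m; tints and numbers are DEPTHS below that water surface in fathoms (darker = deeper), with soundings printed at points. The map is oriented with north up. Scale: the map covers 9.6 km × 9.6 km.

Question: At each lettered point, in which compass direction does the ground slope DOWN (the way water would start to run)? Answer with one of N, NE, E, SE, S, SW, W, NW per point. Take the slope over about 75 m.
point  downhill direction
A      W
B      E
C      NE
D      NW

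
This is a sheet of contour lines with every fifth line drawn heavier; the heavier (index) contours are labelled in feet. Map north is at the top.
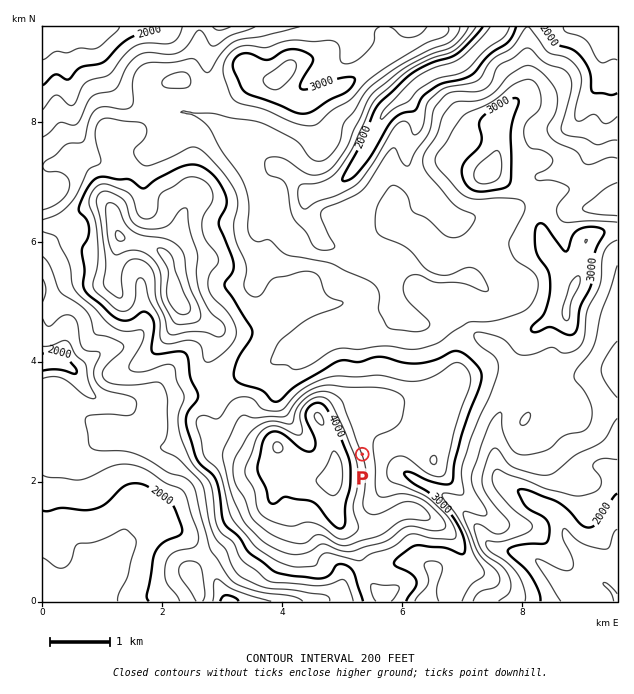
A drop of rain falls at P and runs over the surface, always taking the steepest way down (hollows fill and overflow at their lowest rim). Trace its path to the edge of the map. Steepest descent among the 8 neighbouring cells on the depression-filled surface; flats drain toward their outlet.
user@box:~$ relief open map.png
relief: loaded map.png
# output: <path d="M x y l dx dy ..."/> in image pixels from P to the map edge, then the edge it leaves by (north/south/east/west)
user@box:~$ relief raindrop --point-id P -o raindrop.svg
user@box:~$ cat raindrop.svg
<path d="M362 454l20 0 16 17 6 1 11 8 19 9 3 3 2 0 3 3 10 6 26 25 7 14 8 7 3 2 6 0 1 1 8 0 1 2 11 1 1 2 3 0 6 3 3 3 2 0 19 19 2 0 6 6 3 2 4 0 2 1 9 0 1-1 3 0 6-3 11-2 3 2 6 6 4 9"/>
exit: east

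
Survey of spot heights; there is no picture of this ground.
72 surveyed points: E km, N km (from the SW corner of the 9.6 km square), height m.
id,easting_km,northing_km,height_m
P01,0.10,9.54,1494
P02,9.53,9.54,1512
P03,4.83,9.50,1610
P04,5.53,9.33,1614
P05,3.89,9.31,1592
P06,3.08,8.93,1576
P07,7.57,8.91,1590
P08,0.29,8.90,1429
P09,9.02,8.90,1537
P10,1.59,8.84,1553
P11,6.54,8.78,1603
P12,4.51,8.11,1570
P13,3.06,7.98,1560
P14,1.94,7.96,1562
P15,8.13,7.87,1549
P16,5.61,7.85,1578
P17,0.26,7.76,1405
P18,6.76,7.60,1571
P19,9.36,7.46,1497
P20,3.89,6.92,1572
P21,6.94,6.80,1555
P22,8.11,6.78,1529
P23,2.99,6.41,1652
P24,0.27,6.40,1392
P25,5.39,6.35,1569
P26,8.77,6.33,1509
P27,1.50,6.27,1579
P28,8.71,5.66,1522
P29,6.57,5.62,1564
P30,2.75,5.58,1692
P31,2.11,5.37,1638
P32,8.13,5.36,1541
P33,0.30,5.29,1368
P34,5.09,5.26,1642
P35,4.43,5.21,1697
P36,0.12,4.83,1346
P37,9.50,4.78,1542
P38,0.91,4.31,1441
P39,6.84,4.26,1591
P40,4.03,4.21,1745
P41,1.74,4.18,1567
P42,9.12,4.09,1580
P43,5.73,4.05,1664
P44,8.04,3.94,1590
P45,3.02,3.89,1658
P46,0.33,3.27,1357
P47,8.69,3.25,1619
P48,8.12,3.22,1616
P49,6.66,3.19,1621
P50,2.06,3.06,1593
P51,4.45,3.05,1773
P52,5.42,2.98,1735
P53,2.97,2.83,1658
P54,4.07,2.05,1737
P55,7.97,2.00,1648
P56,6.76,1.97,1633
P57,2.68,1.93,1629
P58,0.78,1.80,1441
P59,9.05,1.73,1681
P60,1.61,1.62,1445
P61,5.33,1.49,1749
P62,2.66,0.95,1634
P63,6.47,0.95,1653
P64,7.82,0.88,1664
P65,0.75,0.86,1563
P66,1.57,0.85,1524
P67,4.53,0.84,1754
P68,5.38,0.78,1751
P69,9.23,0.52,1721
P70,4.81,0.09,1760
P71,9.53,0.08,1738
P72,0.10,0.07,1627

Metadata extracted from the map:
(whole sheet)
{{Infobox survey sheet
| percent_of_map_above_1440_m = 93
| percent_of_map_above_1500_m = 88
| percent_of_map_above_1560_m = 71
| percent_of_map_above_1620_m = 38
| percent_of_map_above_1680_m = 18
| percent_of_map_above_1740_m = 6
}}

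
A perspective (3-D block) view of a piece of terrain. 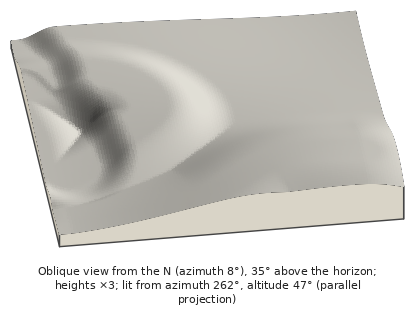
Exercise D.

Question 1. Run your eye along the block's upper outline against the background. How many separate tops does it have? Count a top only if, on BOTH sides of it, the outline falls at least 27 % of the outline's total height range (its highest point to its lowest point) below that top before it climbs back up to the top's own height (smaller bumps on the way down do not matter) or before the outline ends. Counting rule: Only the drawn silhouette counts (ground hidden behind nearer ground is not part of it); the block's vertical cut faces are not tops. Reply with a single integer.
0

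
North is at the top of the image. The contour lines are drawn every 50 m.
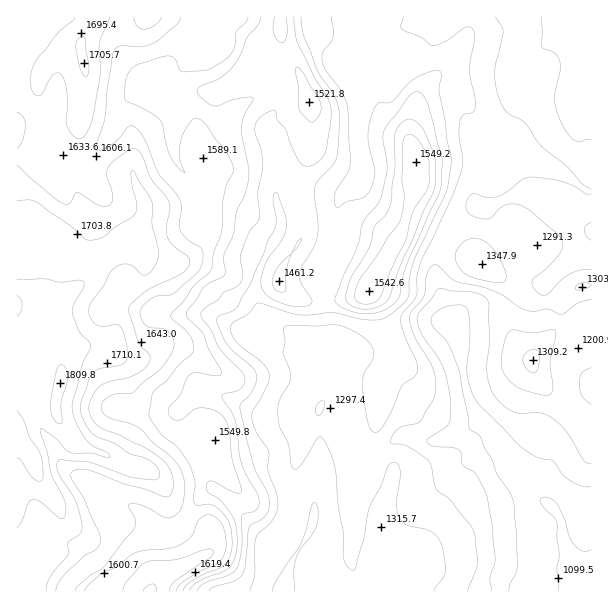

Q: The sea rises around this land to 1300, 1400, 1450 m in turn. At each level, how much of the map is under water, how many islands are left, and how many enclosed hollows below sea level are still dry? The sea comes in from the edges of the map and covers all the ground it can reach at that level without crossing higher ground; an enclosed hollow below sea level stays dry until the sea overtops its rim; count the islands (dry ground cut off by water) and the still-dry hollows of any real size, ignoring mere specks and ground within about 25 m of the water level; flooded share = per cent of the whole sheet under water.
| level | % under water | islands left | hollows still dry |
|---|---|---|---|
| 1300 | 32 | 1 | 0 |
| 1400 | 51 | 1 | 0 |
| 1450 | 56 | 1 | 0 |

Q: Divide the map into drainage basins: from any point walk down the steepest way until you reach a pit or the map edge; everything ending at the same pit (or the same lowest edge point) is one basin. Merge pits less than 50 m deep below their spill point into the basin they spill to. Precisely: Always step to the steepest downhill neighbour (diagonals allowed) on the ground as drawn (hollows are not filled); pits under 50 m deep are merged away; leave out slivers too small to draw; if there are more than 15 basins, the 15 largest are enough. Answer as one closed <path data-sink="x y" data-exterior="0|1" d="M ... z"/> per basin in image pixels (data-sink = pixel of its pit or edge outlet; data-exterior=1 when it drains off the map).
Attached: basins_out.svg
<path data-sink="591 579" data-exterior="1" d="M467 16l-451 1 1 575 575-1 0-304-11-1-24 15-23 1-7-2-20-18-31-23-59-27-15-1 16-49-2-21-7-23 3-25 10-24 28-27 13-20 6-15z"/><path data-sink="591 231" data-exterior="1" d="M450 92l-19 2-12 8-5 6-5 20 0 10 7 23 2 21-10 28-5 20 14 2 59 27 31 23 20 18 7 2 23-1 24-15 10 0 1-94-7-2-27-20-39-16-19-4-14-16-17-27-10-10z"/><path data-sink="591 23" data-exterior="1" d="M591 16l-123 0 1 11-6 15-13 20-28 27-6 13 19-10 15 0 9 5 10 10 17 27 14 16 19 4 39 16 27 20 6 2z"/>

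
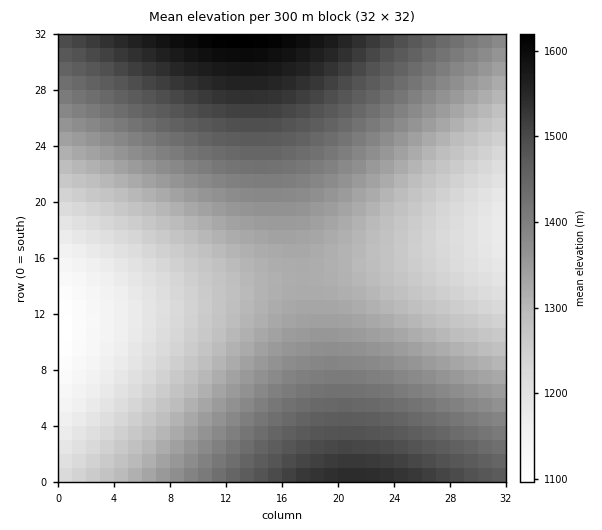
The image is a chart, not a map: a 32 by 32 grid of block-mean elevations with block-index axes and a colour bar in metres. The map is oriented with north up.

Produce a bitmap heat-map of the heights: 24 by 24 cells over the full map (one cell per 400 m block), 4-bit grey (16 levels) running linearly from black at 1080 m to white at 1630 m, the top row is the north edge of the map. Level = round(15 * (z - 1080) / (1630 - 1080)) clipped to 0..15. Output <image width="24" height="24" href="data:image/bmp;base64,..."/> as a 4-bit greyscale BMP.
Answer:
<image width="24" height="24" href="data:image/bmp;base64,Qk2WAQAAAAAAAHYAAAAoAAAAGAAAABgAAAABAAQAAAAAACABAAATCwAAEwsAABAAAAAAAAAAAAAAABEREQAiIiIAMzMzAERERABVVVUAZmZmAHd3dwCIiIgAmZmZAKqqqgC7u7sAzMzMAN3d3QDu7u4A////AEVWd4mau8zN3MzLuzRVZ3iZq7zMzLu7qjNFVniJqru7u7qqmSM0VmeImaqqqqqZmCI0RWZ4iZqqqZmYiBIjRFZniJmZmYiHdxEjNFVneIiIiId3ZhEiNEVmd3iIh3dmZREiM0VWZ3d3d2ZlVREiM0VWZnd3ZmVVRBEjNEVWZnd2ZlVUQxIjNEVWZndmZVVEMyM0RFVmd3d2ZVREMzNEVWZnd3d2ZlVEM0RVVmd3iId3ZlVEM1VWZ3iIiIiHdmVUQ1ZneIiZmZmId2ZVQ2d4iJmqqqmZiHZlVHiJmaqru7qpmIdmVYiZqru7y7u6mYh2ZZmqu8zMzMy7qpiHdqq7zM3d3dzLuqmId7u8zd7u7t3cy6qZh7zN3u7//u7dzLqpmA=="/>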